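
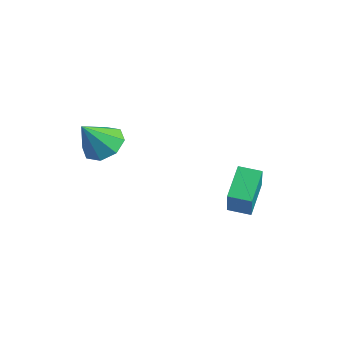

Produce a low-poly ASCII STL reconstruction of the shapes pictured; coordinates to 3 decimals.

solid 
facet normal -0.083 0.596 -0.799
outer loop
vertex -1.359 -2.06 0.088
vertex -2.077 -2.719 -0.329
vertex -2.118 -1.872 0.307
endloop
endfacet
facet normal 0.344 0.401 0.849
outer loop
vertex -1.359 -2.06 0.088
vertex -2.118 -1.872 0.307
vertex -1.923 -3.821 1.149
endloop
endfacet
facet normal -0.083 0.596 -0.799
outer loop
vertex -2.118 -1.872 0.307
vertex -2.077 -2.719 -0.329
vertex -2.852 -2.18 0.154
endloop
endfacet
facet normal -0.329 0.347 0.879
outer loop
vertex -2.118 -1.872 0.307
vertex -2.852 -2.18 0.154
vertex -1.923 -3.821 1.149
endloop
endfacet
facet normal -0.084 0.596 -0.799
outer loop
vertex -2.852 -2.18 0.154
vertex -2.077 -2.719 -0.329
vertex -3.133 -2.804 -0.282
endloop
endfacet
facet normal -0.787 -0.074 0.613
outer loop
vertex -2.852 -2.18 0.154
vertex -3.133 -2.804 -0.282
vertex -1.923 -3.821 1.149
endloop
endfacet
facet normal -0.084 0.596 -0.798
outer loop
vertex -3.133 -2.804 -0.282
vertex -2.077 -2.719 -0.329
vertex -2.795 -3.378 -0.746
endloop
endfacet
facet normal -0.761 -0.615 0.206
outer loop
vertex -3.133 -2.804 -0.282
vertex -2.795 -3.378 -0.746
vertex -1.923 -3.821 1.149
endloop
endfacet
facet normal -0.083 0.596 -0.799
outer loop
vertex -2.795 -3.378 -0.746
vertex -2.077 -2.719 -0.329
vertex -2.037 -3.566 -0.965
endloop
endfacet
facet normal -0.267 -0.958 -0.101
outer loop
vertex -2.795 -3.378 -0.746
vertex -2.037 -3.566 -0.965
vertex -1.923 -3.821 1.149
endloop
endfacet
facet normal -0.083 0.596 -0.799
outer loop
vertex -2.037 -3.566 -0.965
vertex -2.077 -2.719 -0.329
vertex -1.302 -3.258 -0.812
endloop
endfacet
facet normal 0.406 -0.904 -0.131
outer loop
vertex -2.037 -3.566 -0.965
vertex -1.302 -3.258 -0.812
vertex -1.923 -3.821 1.149
endloop
endfacet
facet normal -0.084 0.596 -0.799
outer loop
vertex -1.302 -3.258 -0.812
vertex -2.077 -2.719 -0.329
vertex -1.022 -2.634 -0.376
endloop
endfacet
facet normal 0.865 -0.483 0.135
outer loop
vertex -1.302 -3.258 -0.812
vertex -1.022 -2.634 -0.376
vertex -1.923 -3.821 1.149
endloop
endfacet
facet normal -0.084 0.596 -0.798
outer loop
vertex -1.022 -2.634 -0.376
vertex -2.077 -2.719 -0.329
vertex -1.359 -2.06 0.088
endloop
endfacet
facet normal 0.840 0.056 0.540
outer loop
vertex -1.022 -2.634 -0.376
vertex -1.359 -2.06 0.088
vertex -1.923 -3.821 1.149
endloop
endfacet
facet normal -0.548 0.618 0.564
outer loop
vertex 2.311 1.375 -0.591
vertex 3.022 2.146 -0.745
vertex 1.34 1.954 -2.167
endloop
endfacet
facet normal -0.670 -0.728 0.146
outer loop
vertex 2.298 0.874 -3.155
vertex 2.311 1.375 -0.591
vertex 1.34 1.954 -2.167
endloop
endfacet
facet normal -0.548 0.617 0.565
outer loop
vertex 1.34 1.954 -2.167
vertex 3.022 2.146 -0.745
vertex 2.05 2.726 -2.321
endloop
endfacet
facet normal -0.501 0.299 -0.812
outer loop
vertex 2.05 2.726 -2.321
vertex 2.298 0.874 -3.155
vertex 1.34 1.954 -2.167
endloop
endfacet
facet normal 0.500 -0.299 0.812
outer loop
vertex 2.311 1.375 -0.591
vertex 3.98 1.066 -1.733
vertex 3.022 2.146 -0.745
endloop
endfacet
facet normal -0.670 -0.728 0.146
outer loop
vertex 3.27 0.294 -1.579
vertex 2.311 1.375 -0.591
vertex 2.298 0.874 -3.155
endloop
endfacet
facet normal 0.501 -0.298 0.813
outer loop
vertex 3.27 0.294 -1.579
vertex 3.98 1.066 -1.733
vertex 2.311 1.375 -0.591
endloop
endfacet
facet normal 0.670 0.728 -0.146
outer loop
vertex 3.022 2.146 -0.745
vertex 3.98 1.066 -1.733
vertex 2.05 2.726 -2.321
endloop
endfacet
facet normal -0.500 0.299 -0.813
outer loop
vertex 3.009 1.645 -3.309
vertex 2.298 0.874 -3.155
vertex 2.05 2.726 -2.321
endloop
endfacet
facet normal 0.670 0.728 -0.146
outer loop
vertex 2.05 2.726 -2.321
vertex 3.98 1.066 -1.733
vertex 3.009 1.645 -3.309
endloop
endfacet
facet normal 0.547 -0.618 -0.565
outer loop
vertex 3.009 1.645 -3.309
vertex 3.27 0.294 -1.579
vertex 2.298 0.874 -3.155
endloop
endfacet
facet normal 0.548 -0.617 -0.565
outer loop
vertex 3.98 1.066 -1.733
vertex 3.27 0.294 -1.579
vertex 3.009 1.645 -3.309
endloop
endfacet

endsolid


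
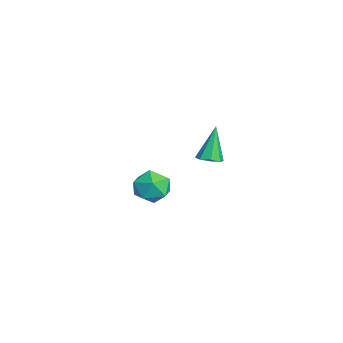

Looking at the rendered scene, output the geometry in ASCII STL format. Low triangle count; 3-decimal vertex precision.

solid 
facet normal 0.322 -0.199 -0.925
outer loop
vertex 2.518 -0.831 1.864
vertex 2.215 -0.452 1.677
vertex 2.703 -0.48 1.853
endloop
endfacet
facet normal 0.688 -0.343 0.640
outer loop
vertex 2.518 -0.831 1.864
vertex 2.703 -0.48 1.853
vertex 1.725 -0.148 3.083
endloop
endfacet
facet normal 0.322 -0.202 -0.925
outer loop
vertex 2.703 -0.48 1.853
vertex 2.215 -0.452 1.677
vertex 2.603 -0.112 1.738
endloop
endfacet
facet normal 0.773 0.371 0.515
outer loop
vertex 2.703 -0.48 1.853
vertex 2.603 -0.112 1.738
vertex 1.725 -0.148 3.083
endloop
endfacet
facet normal 0.321 -0.200 -0.926
outer loop
vertex 2.603 -0.112 1.738
vertex 2.215 -0.452 1.677
vertex 2.275 0.056 1.588
endloop
endfacet
facet normal 0.348 0.903 0.251
outer loop
vertex 2.603 -0.112 1.738
vertex 2.275 0.056 1.588
vertex 1.725 -0.148 3.083
endloop
endfacet
facet normal 0.323 -0.200 -0.925
outer loop
vertex 2.275 0.056 1.588
vertex 2.215 -0.452 1.677
vertex 1.912 -0.073 1.489
endloop
endfacet
facet normal -0.336 0.942 0.005
outer loop
vertex 2.275 0.056 1.588
vertex 1.912 -0.073 1.489
vertex 1.725 -0.148 3.083
endloop
endfacet
facet normal 0.322 -0.202 -0.925
outer loop
vertex 1.912 -0.073 1.489
vertex 2.215 -0.452 1.677
vertex 1.726 -0.425 1.501
endloop
endfacet
facet normal -0.882 0.463 -0.082
outer loop
vertex 1.912 -0.073 1.489
vertex 1.726 -0.425 1.501
vertex 1.725 -0.148 3.083
endloop
endfacet
facet normal 0.322 -0.198 -0.926
outer loop
vertex 1.726 -0.425 1.501
vertex 2.215 -0.452 1.677
vertex 1.827 -0.793 1.615
endloop
endfacet
facet normal -0.967 -0.252 0.043
outer loop
vertex 1.726 -0.425 1.501
vertex 1.827 -0.793 1.615
vertex 1.725 -0.148 3.083
endloop
endfacet
facet normal 0.324 -0.200 -0.925
outer loop
vertex 1.827 -0.793 1.615
vertex 2.215 -0.452 1.677
vertex 2.154 -0.961 1.766
endloop
endfacet
facet normal -0.543 -0.782 0.306
outer loop
vertex 1.827 -0.793 1.615
vertex 2.154 -0.961 1.766
vertex 1.725 -0.148 3.083
endloop
endfacet
facet normal 0.321 -0.200 -0.926
outer loop
vertex 2.154 -0.961 1.766
vertex 2.215 -0.452 1.677
vertex 2.518 -0.831 1.864
endloop
endfacet
facet normal 0.144 -0.820 0.553
outer loop
vertex 2.154 -0.961 1.766
vertex 2.518 -0.831 1.864
vertex 1.725 -0.148 3.083
endloop
endfacet
facet normal 0.256 0.298 0.920
outer loop
vertex -2.178 -1.373 -1.913
vertex -2.511 -2.109 -1.582
vertex -1.673 -2.08 -1.825
endloop
endfacet
facet normal 0.707 0.559 0.433
outer loop
vertex -2.178 -1.373 -1.913
vertex -1.673 -2.08 -1.825
vertex -1.618 -1.591 -2.546
endloop
endfacet
facet normal 0.329 0.944 -0.034
outer loop
vertex -2.178 -1.373 -1.913
vertex -1.618 -1.591 -2.546
vertex -2.422 -1.318 -2.749
endloop
endfacet
facet normal -0.356 0.920 0.164
outer loop
vertex -2.178 -1.373 -1.913
vertex -2.422 -1.318 -2.749
vertex -2.974 -1.638 -2.153
endloop
endfacet
facet normal -0.401 0.520 0.754
outer loop
vertex -2.178 -1.373 -1.913
vertex -2.974 -1.638 -2.153
vertex -2.511 -2.109 -1.582
endloop
endfacet
facet normal 0.997 0.008 0.081
outer loop
vertex -1.618 -1.591 -2.546
vertex -1.673 -2.08 -1.825
vertex -1.606 -2.462 -2.607
endloop
endfacet
facet normal 0.267 -0.415 0.870
outer loop
vertex -1.673 -2.08 -1.825
vertex -2.511 -2.109 -1.582
vertex -2.158 -2.782 -2.011
endloop
endfacet
facet normal -0.797 -0.053 0.602
outer loop
vertex -2.511 -2.109 -1.582
vertex -2.974 -1.638 -2.153
vertex -2.962 -2.509 -2.214
endloop
endfacet
facet normal -0.724 0.593 -0.352
outer loop
vertex -2.974 -1.638 -2.153
vertex -2.422 -1.318 -2.749
vertex -2.907 -2.02 -2.935
endloop
endfacet
facet normal 0.384 0.631 -0.674
outer loop
vertex -2.422 -1.318 -2.749
vertex -1.618 -1.591 -2.546
vertex -2.069 -1.991 -3.178
endloop
endfacet
facet normal 0.356 -0.920 -0.164
outer loop
vertex -2.402 -2.727 -2.847
vertex -1.606 -2.462 -2.607
vertex -2.158 -2.782 -2.011
endloop
endfacet
facet normal -0.329 -0.944 0.034
outer loop
vertex -2.402 -2.727 -2.847
vertex -2.158 -2.782 -2.011
vertex -2.962 -2.509 -2.214
endloop
endfacet
facet normal -0.707 -0.559 -0.433
outer loop
vertex -2.402 -2.727 -2.847
vertex -2.962 -2.509 -2.214
vertex -2.907 -2.02 -2.935
endloop
endfacet
facet normal -0.256 -0.298 -0.920
outer loop
vertex -2.402 -2.727 -2.847
vertex -2.907 -2.02 -2.935
vertex -2.069 -1.991 -3.178
endloop
endfacet
facet normal 0.401 -0.520 -0.754
outer loop
vertex -2.402 -2.727 -2.847
vertex -2.069 -1.991 -3.178
vertex -1.606 -2.462 -2.607
endloop
endfacet
facet normal 0.724 -0.593 0.352
outer loop
vertex -2.158 -2.782 -2.011
vertex -1.606 -2.462 -2.607
vertex -1.673 -2.08 -1.825
endloop
endfacet
facet normal -0.384 -0.631 0.674
outer loop
vertex -2.962 -2.509 -2.214
vertex -2.158 -2.782 -2.011
vertex -2.511 -2.109 -1.582
endloop
endfacet
facet normal -0.997 -0.008 -0.081
outer loop
vertex -2.907 -2.02 -2.935
vertex -2.962 -2.509 -2.214
vertex -2.974 -1.638 -2.153
endloop
endfacet
facet normal -0.267 0.415 -0.870
outer loop
vertex -2.069 -1.991 -3.178
vertex -2.907 -2.02 -2.935
vertex -2.422 -1.318 -2.749
endloop
endfacet
facet normal 0.797 0.053 -0.602
outer loop
vertex -1.606 -2.462 -2.607
vertex -2.069 -1.991 -3.178
vertex -1.618 -1.591 -2.546
endloop
endfacet

endsolid


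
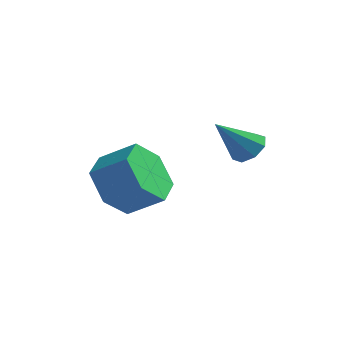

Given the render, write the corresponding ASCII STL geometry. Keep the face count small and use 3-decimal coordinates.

solid 
facet normal 0.470 0.508 -0.722
outer loop
vertex -0.605 3.804 3.79
vertex -0.966 3.601 3.412
vertex -0.95 4.054 3.741
endloop
endfacet
facet normal 0.174 0.415 0.893
outer loop
vertex -0.605 3.804 3.79
vertex -0.95 4.054 3.741
vertex -1.614 2.899 4.408
endloop
endfacet
facet normal 0.469 0.508 -0.722
outer loop
vertex -0.95 4.054 3.741
vertex -0.966 3.601 3.412
vertex -1.304 4.038 3.5
endloop
endfacet
facet normal -0.458 0.627 0.630
outer loop
vertex -0.95 4.054 3.741
vertex -1.304 4.038 3.5
vertex -1.614 2.899 4.408
endloop
endfacet
facet normal 0.470 0.509 -0.721
outer loop
vertex -1.304 4.038 3.5
vertex -0.966 3.601 3.412
vertex -1.46 3.767 3.207
endloop
endfacet
facet normal -0.918 0.368 0.148
outer loop
vertex -1.304 4.038 3.5
vertex -1.46 3.767 3.207
vertex -1.614 2.899 4.408
endloop
endfacet
facet normal 0.470 0.509 -0.721
outer loop
vertex -1.46 3.767 3.207
vertex -0.966 3.601 3.412
vertex -1.326 3.398 3.034
endloop
endfacet
facet normal -0.938 -0.212 -0.274
outer loop
vertex -1.46 3.767 3.207
vertex -1.326 3.398 3.034
vertex -1.614 2.899 4.408
endloop
endfacet
facet normal 0.471 0.508 -0.721
outer loop
vertex -1.326 3.398 3.034
vertex -0.966 3.601 3.412
vertex -0.981 3.148 3.083
endloop
endfacet
facet normal -0.505 -0.772 -0.386
outer loop
vertex -1.326 3.398 3.034
vertex -0.981 3.148 3.083
vertex -1.614 2.899 4.408
endloop
endfacet
facet normal 0.470 0.509 -0.722
outer loop
vertex -0.981 3.148 3.083
vertex -0.966 3.601 3.412
vertex -0.627 3.163 3.324
endloop
endfacet
facet normal 0.126 -0.984 -0.125
outer loop
vertex -0.981 3.148 3.083
vertex -0.627 3.163 3.324
vertex -1.614 2.899 4.408
endloop
endfacet
facet normal 0.470 0.509 -0.721
outer loop
vertex -0.627 3.163 3.324
vertex -0.966 3.601 3.412
vertex -0.472 3.435 3.617
endloop
endfacet
facet normal 0.589 -0.724 0.360
outer loop
vertex -0.627 3.163 3.324
vertex -0.472 3.435 3.617
vertex -1.614 2.899 4.408
endloop
endfacet
facet normal 0.470 0.508 -0.722
outer loop
vertex -0.472 3.435 3.617
vertex -0.966 3.601 3.412
vertex -0.605 3.804 3.79
endloop
endfacet
facet normal 0.609 -0.146 0.780
outer loop
vertex -0.472 3.435 3.617
vertex -0.605 3.804 3.79
vertex -1.614 2.899 4.408
endloop
endfacet
facet normal -0.842 -0.080 -0.534
outer loop
vertex -3.647 2.056 1.235
vertex -4.177 2.363 2.025
vertex -3.825 3.031 1.369
endloop
endfacet
facet normal 0.509 0.208 -0.835
outer loop
vertex -3.647 2.056 1.235
vertex -3.825 3.031 1.369
vertex -2.653 2.151 1.864
endloop
endfacet
facet normal 0.509 0.208 -0.835
outer loop
vertex -2.653 2.151 1.864
vertex -3.825 3.031 1.369
vertex -2.832 3.125 1.998
endloop
endfacet
facet normal 0.842 0.081 0.533
outer loop
vertex -2.653 2.151 1.864
vertex -2.832 3.125 1.998
vertex -3.183 2.457 2.655
endloop
endfacet
facet normal -0.842 -0.080 -0.533
outer loop
vertex -3.825 3.031 1.369
vertex -4.177 2.363 2.025
vertex -4.355 3.337 2.16
endloop
endfacet
facet normal 0.100 0.949 -0.300
outer loop
vertex -3.825 3.031 1.369
vertex -4.355 3.337 2.16
vertex -2.832 3.125 1.998
endloop
endfacet
facet normal 0.100 0.948 -0.301
outer loop
vertex -2.832 3.125 1.998
vertex -4.355 3.337 2.16
vertex -3.361 3.432 2.789
endloop
endfacet
facet normal 0.843 0.081 0.532
outer loop
vertex -2.832 3.125 1.998
vertex -3.361 3.432 2.789
vertex -3.183 2.457 2.655
endloop
endfacet
facet normal -0.842 -0.080 -0.533
outer loop
vertex -4.355 3.337 2.16
vertex -4.177 2.363 2.025
vertex -4.707 2.669 2.816
endloop
endfacet
facet normal -0.409 0.740 0.534
outer loop
vertex -4.355 3.337 2.16
vertex -4.707 2.669 2.816
vertex -3.361 3.432 2.789
endloop
endfacet
facet normal -0.409 0.740 0.534
outer loop
vertex -3.361 3.432 2.789
vertex -4.707 2.669 2.816
vertex -3.713 2.764 3.445
endloop
endfacet
facet normal 0.842 0.080 0.534
outer loop
vertex -3.361 3.432 2.789
vertex -3.713 2.764 3.445
vertex -3.183 2.457 2.655
endloop
endfacet
facet normal -0.842 -0.081 -0.533
outer loop
vertex -4.707 2.669 2.816
vertex -4.177 2.363 2.025
vertex -4.528 1.695 2.682
endloop
endfacet
facet normal -0.509 -0.208 0.835
outer loop
vertex -4.707 2.669 2.816
vertex -4.528 1.695 2.682
vertex -3.713 2.764 3.445
endloop
endfacet
facet normal -0.509 -0.208 0.835
outer loop
vertex -3.713 2.764 3.445
vertex -4.528 1.695 2.682
vertex -3.535 1.789 3.311
endloop
endfacet
facet normal 0.842 0.080 0.534
outer loop
vertex -3.713 2.764 3.445
vertex -3.535 1.789 3.311
vertex -3.183 2.457 2.655
endloop
endfacet
facet normal -0.843 -0.081 -0.532
outer loop
vertex -4.528 1.695 2.682
vertex -4.177 2.363 2.025
vertex -3.999 1.388 1.891
endloop
endfacet
facet normal -0.101 -0.948 0.301
outer loop
vertex -4.528 1.695 2.682
vertex -3.999 1.388 1.891
vertex -3.535 1.789 3.311
endloop
endfacet
facet normal -0.099 -0.949 0.300
outer loop
vertex -3.535 1.789 3.311
vertex -3.999 1.388 1.891
vertex -3.005 1.483 2.52
endloop
endfacet
facet normal 0.842 0.080 0.533
outer loop
vertex -3.535 1.789 3.311
vertex -3.005 1.483 2.52
vertex -3.183 2.457 2.655
endloop
endfacet
facet normal -0.842 -0.080 -0.534
outer loop
vertex -3.999 1.388 1.891
vertex -4.177 2.363 2.025
vertex -3.647 2.056 1.235
endloop
endfacet
facet normal 0.409 -0.740 -0.534
outer loop
vertex -3.999 1.388 1.891
vertex -3.647 2.056 1.235
vertex -3.005 1.483 2.52
endloop
endfacet
facet normal 0.409 -0.740 -0.534
outer loop
vertex -3.005 1.483 2.52
vertex -3.647 2.056 1.235
vertex -2.653 2.151 1.864
endloop
endfacet
facet normal 0.842 0.080 0.533
outer loop
vertex -3.005 1.483 2.52
vertex -2.653 2.151 1.864
vertex -3.183 2.457 2.655
endloop
endfacet

endsolid


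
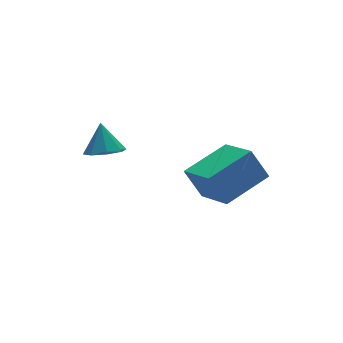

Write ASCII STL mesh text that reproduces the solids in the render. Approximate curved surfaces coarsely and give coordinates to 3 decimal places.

solid 
facet normal -0.313 0.405 0.859
outer loop
vertex 1.451 -2.863 -0.584
vertex 1.467 -1.142 -1.389
vertex -0.429 -3.111 -1.151
endloop
endfacet
facet normal -0.008 -0.906 0.424
outer loop
vertex -0.007 -3.658 -2.311
vertex 1.451 -2.863 -0.584
vertex -0.429 -3.111 -1.151
endloop
endfacet
facet normal -0.312 0.405 0.859
outer loop
vertex -0.429 -3.111 -1.151
vertex 1.467 -1.142 -1.389
vertex -0.414 -1.39 -1.956
endloop
endfacet
facet normal -0.950 -0.126 -0.286
outer loop
vertex -0.414 -1.39 -1.956
vertex -0.007 -3.658 -2.311
vertex -0.429 -3.111 -1.151
endloop
endfacet
facet normal 0.950 0.125 0.287
outer loop
vertex 1.451 -2.863 -0.584
vertex 1.889 -1.689 -2.549
vertex 1.467 -1.142 -1.389
endloop
endfacet
facet normal -0.008 -0.906 0.424
outer loop
vertex 1.874 -3.41 -1.744
vertex 1.451 -2.863 -0.584
vertex -0.007 -3.658 -2.311
endloop
endfacet
facet normal 0.950 0.126 0.287
outer loop
vertex 1.874 -3.41 -1.744
vertex 1.889 -1.689 -2.549
vertex 1.451 -2.863 -0.584
endloop
endfacet
facet normal 0.008 0.906 -0.424
outer loop
vertex 1.467 -1.142 -1.389
vertex 1.889 -1.689 -2.549
vertex -0.414 -1.39 -1.956
endloop
endfacet
facet normal -0.950 -0.125 -0.287
outer loop
vertex 0.009 -1.937 -3.116
vertex -0.007 -3.658 -2.311
vertex -0.414 -1.39 -1.956
endloop
endfacet
facet normal 0.008 0.906 -0.424
outer loop
vertex -0.414 -1.39 -1.956
vertex 1.889 -1.689 -2.549
vertex 0.009 -1.937 -3.116
endloop
endfacet
facet normal 0.312 -0.405 -0.859
outer loop
vertex 0.009 -1.937 -3.116
vertex 1.874 -3.41 -1.744
vertex -0.007 -3.658 -2.311
endloop
endfacet
facet normal 0.313 -0.405 -0.859
outer loop
vertex 1.889 -1.689 -2.549
vertex 1.874 -3.41 -1.744
vertex 0.009 -1.937 -3.116
endloop
endfacet
facet normal -0.133 -0.471 -0.872
outer loop
vertex -2.523 -1.046 -0.149
vertex -3.242 -0.802 -0.171
vertex -2.576 -0.533 -0.418
endloop
endfacet
facet normal 0.924 0.248 0.290
outer loop
vertex -2.523 -1.046 -0.149
vertex -2.576 -0.533 -0.418
vertex -3.078 -0.218 0.911
endloop
endfacet
facet normal -0.133 -0.471 -0.872
outer loop
vertex -2.576 -0.533 -0.418
vertex -3.242 -0.802 -0.171
vertex -3.02 -0.178 -0.542
endloop
endfacet
facet normal 0.616 0.786 0.046
outer loop
vertex -2.576 -0.533 -0.418
vertex -3.02 -0.178 -0.542
vertex -3.078 -0.218 0.911
endloop
endfacet
facet normal -0.132 -0.471 -0.872
outer loop
vertex -3.02 -0.178 -0.542
vertex -3.242 -0.802 -0.171
vertex -3.594 -0.189 -0.449
endloop
endfacet
facet normal -0.015 1.000 0.027
outer loop
vertex -3.02 -0.178 -0.542
vertex -3.594 -0.189 -0.449
vertex -3.078 -0.218 0.911
endloop
endfacet
facet normal -0.132 -0.471 -0.872
outer loop
vertex -3.594 -0.189 -0.449
vertex -3.242 -0.802 -0.171
vertex -3.962 -0.559 -0.193
endloop
endfacet
facet normal -0.598 0.763 0.243
outer loop
vertex -3.594 -0.189 -0.449
vertex -3.962 -0.559 -0.193
vertex -3.078 -0.218 0.911
endloop
endfacet
facet normal -0.133 -0.473 -0.871
outer loop
vertex -3.962 -0.559 -0.193
vertex -3.242 -0.802 -0.171
vertex -3.908 -1.072 0.077
endloop
endfacet
facet normal -0.794 0.216 0.569
outer loop
vertex -3.962 -0.559 -0.193
vertex -3.908 -1.072 0.077
vertex -3.078 -0.218 0.911
endloop
endfacet
facet normal -0.134 -0.471 -0.872
outer loop
vertex -3.908 -1.072 0.077
vertex -3.242 -0.802 -0.171
vertex -3.465 -1.427 0.201
endloop
endfacet
facet normal -0.485 -0.322 0.813
outer loop
vertex -3.908 -1.072 0.077
vertex -3.465 -1.427 0.201
vertex -3.078 -0.218 0.911
endloop
endfacet
facet normal -0.132 -0.472 -0.872
outer loop
vertex -3.465 -1.427 0.201
vertex -3.242 -0.802 -0.171
vertex -2.891 -1.416 0.108
endloop
endfacet
facet normal 0.145 -0.535 0.832
outer loop
vertex -3.465 -1.427 0.201
vertex -2.891 -1.416 0.108
vertex -3.078 -0.218 0.911
endloop
endfacet
facet normal -0.134 -0.472 -0.871
outer loop
vertex -2.891 -1.416 0.108
vertex -3.242 -0.802 -0.171
vertex -2.523 -1.046 -0.149
endloop
endfacet
facet normal 0.730 -0.298 0.615
outer loop
vertex -2.891 -1.416 0.108
vertex -2.523 -1.046 -0.149
vertex -3.078 -0.218 0.911
endloop
endfacet

endsolid


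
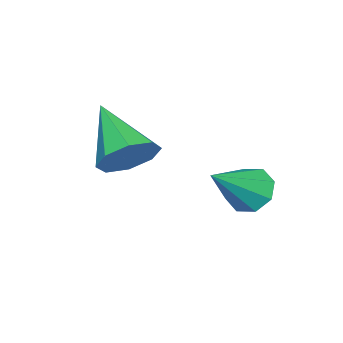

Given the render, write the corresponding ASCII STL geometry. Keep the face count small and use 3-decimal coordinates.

solid 
facet normal 0.457 0.700 -0.549
outer loop
vertex 3.294 -1.152 3.228
vertex 2.848 -1.426 2.508
vertex 2.701 -0.827 3.149
endloop
endfacet
facet normal -0.005 0.227 0.974
outer loop
vertex 3.294 -1.152 3.228
vertex 2.701 -0.827 3.149
vertex 1.932 -2.834 3.612
endloop
endfacet
facet normal 0.456 0.700 -0.550
outer loop
vertex 2.701 -0.827 3.149
vertex 2.848 -1.426 2.508
vertex 2.194 -0.853 2.695
endloop
endfacet
facet normal -0.624 0.395 0.674
outer loop
vertex 2.701 -0.827 3.149
vertex 2.194 -0.853 2.695
vertex 1.932 -2.834 3.612
endloop
endfacet
facet normal 0.456 0.700 -0.550
outer loop
vertex 2.194 -0.853 2.695
vertex 2.848 -1.426 2.508
vertex 2.07 -1.215 2.132
endloop
endfacet
facet normal -0.979 0.177 0.102
outer loop
vertex 2.194 -0.853 2.695
vertex 2.07 -1.215 2.132
vertex 1.932 -2.834 3.612
endloop
endfacet
facet normal 0.455 0.701 -0.549
outer loop
vertex 2.07 -1.215 2.132
vertex 2.848 -1.426 2.508
vertex 2.402 -1.7 1.788
endloop
endfacet
facet normal -0.862 -0.300 -0.409
outer loop
vertex 2.07 -1.215 2.132
vertex 2.402 -1.7 1.788
vertex 1.932 -2.834 3.612
endloop
endfacet
facet normal 0.456 0.700 -0.549
outer loop
vertex 2.402 -1.7 1.788
vertex 2.848 -1.426 2.508
vertex 2.996 -2.025 1.867
endloop
endfacet
facet normal -0.340 -0.757 -0.558
outer loop
vertex 2.402 -1.7 1.788
vertex 2.996 -2.025 1.867
vertex 1.932 -2.834 3.612
endloop
endfacet
facet normal 0.456 0.700 -0.549
outer loop
vertex 2.996 -2.025 1.867
vertex 2.848 -1.426 2.508
vertex 3.503 -1.999 2.321
endloop
endfacet
facet normal 0.279 -0.925 -0.259
outer loop
vertex 2.996 -2.025 1.867
vertex 3.503 -1.999 2.321
vertex 1.932 -2.834 3.612
endloop
endfacet
facet normal 0.456 0.701 -0.549
outer loop
vertex 3.503 -1.999 2.321
vertex 2.848 -1.426 2.508
vertex 3.627 -1.638 2.885
endloop
endfacet
facet normal 0.634 -0.707 0.313
outer loop
vertex 3.503 -1.999 2.321
vertex 3.627 -1.638 2.885
vertex 1.932 -2.834 3.612
endloop
endfacet
facet normal 0.456 0.700 -0.549
outer loop
vertex 3.627 -1.638 2.885
vertex 2.848 -1.426 2.508
vertex 3.294 -1.152 3.228
endloop
endfacet
facet normal 0.516 -0.229 0.825
outer loop
vertex 3.627 -1.638 2.885
vertex 3.294 -1.152 3.228
vertex 1.932 -2.834 3.612
endloop
endfacet
facet normal -0.762 0.201 -0.615
outer loop
vertex 0.791 0.556 0.062
vertex 0.339 0.7 0.669
vertex 0.808 1.122 0.226
endloop
endfacet
facet normal 0.873 0.111 -0.474
outer loop
vertex 0.791 0.556 0.062
vertex 0.808 1.122 0.226
vertex 1.781 0.32 1.831
endloop
endfacet
facet normal -0.762 0.201 -0.615
outer loop
vertex 0.808 1.122 0.226
vertex 0.339 0.7 0.669
vertex 0.55 1.441 0.65
endloop
endfacet
facet normal 0.715 0.694 -0.087
outer loop
vertex 0.808 1.122 0.226
vertex 0.55 1.441 0.65
vertex 1.781 0.32 1.831
endloop
endfacet
facet normal -0.763 0.201 -0.615
outer loop
vertex 0.55 1.441 0.65
vertex 0.339 0.7 0.669
vertex 0.169 1.326 1.085
endloop
endfacet
facet normal 0.295 0.827 0.478
outer loop
vertex 0.55 1.441 0.65
vertex 0.169 1.326 1.085
vertex 1.781 0.32 1.831
endloop
endfacet
facet normal -0.763 0.201 -0.615
outer loop
vertex 0.169 1.326 1.085
vertex 0.339 0.7 0.669
vertex -0.112 0.844 1.276
endloop
endfacet
facet normal -0.141 0.434 0.890
outer loop
vertex 0.169 1.326 1.085
vertex -0.112 0.844 1.276
vertex 1.781 0.32 1.831
endloop
endfacet
facet normal -0.763 0.201 -0.615
outer loop
vertex -0.112 0.844 1.276
vertex 0.339 0.7 0.669
vertex -0.129 0.279 1.112
endloop
endfacet
facet normal -0.336 -0.253 0.907
outer loop
vertex -0.112 0.844 1.276
vertex -0.129 0.279 1.112
vertex 1.781 0.32 1.831
endloop
endfacet
facet normal -0.763 0.201 -0.615
outer loop
vertex -0.129 0.279 1.112
vertex 0.339 0.7 0.669
vertex 0.129 -0.04 0.688
endloop
endfacet
facet normal -0.178 -0.835 0.520
outer loop
vertex -0.129 0.279 1.112
vertex 0.129 -0.04 0.688
vertex 1.781 0.32 1.831
endloop
endfacet
facet normal -0.763 0.201 -0.615
outer loop
vertex 0.129 -0.04 0.688
vertex 0.339 0.7 0.669
vertex 0.51 0.075 0.253
endloop
endfacet
facet normal 0.242 -0.969 -0.044
outer loop
vertex 0.129 -0.04 0.688
vertex 0.51 0.075 0.253
vertex 1.781 0.32 1.831
endloop
endfacet
facet normal -0.762 0.201 -0.615
outer loop
vertex 0.51 0.075 0.253
vertex 0.339 0.7 0.669
vertex 0.791 0.556 0.062
endloop
endfacet
facet normal 0.678 -0.577 -0.456
outer loop
vertex 0.51 0.075 0.253
vertex 0.791 0.556 0.062
vertex 1.781 0.32 1.831
endloop
endfacet

endsolid


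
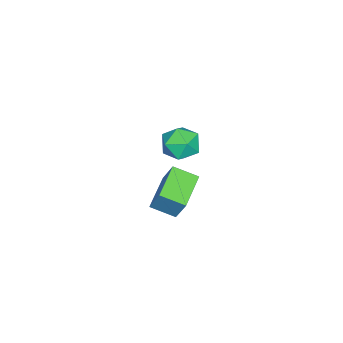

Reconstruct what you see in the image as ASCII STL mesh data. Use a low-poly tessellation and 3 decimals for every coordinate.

solid 
facet normal -0.961 -0.048 0.274
outer loop
vertex 2.598 1.403 0.393
vertex 2.42 2.45 -0.047
vertex 2.286 0.85 -0.798
endloop
endfacet
facet normal 0.155 -0.911 0.382
outer loop
vertex 3.88 0.93 -1.253
vertex 2.598 1.403 0.393
vertex 2.286 0.85 -0.798
endloop
endfacet
facet normal -0.960 -0.049 0.275
outer loop
vertex 2.286 0.85 -0.798
vertex 2.42 2.45 -0.047
vertex 2.107 1.897 -1.238
endloop
endfacet
facet normal -0.231 -0.410 -0.882
outer loop
vertex 2.107 1.897 -1.238
vertex 3.88 0.93 -1.253
vertex 2.286 0.85 -0.798
endloop
endfacet
facet normal 0.231 0.410 0.882
outer loop
vertex 2.598 1.403 0.393
vertex 4.014 2.53 -0.502
vertex 2.42 2.45 -0.047
endloop
endfacet
facet normal 0.155 -0.911 0.382
outer loop
vertex 4.193 1.483 -0.062
vertex 2.598 1.403 0.393
vertex 3.88 0.93 -1.253
endloop
endfacet
facet normal 0.231 0.410 0.882
outer loop
vertex 4.193 1.483 -0.062
vertex 4.014 2.53 -0.502
vertex 2.598 1.403 0.393
endloop
endfacet
facet normal -0.155 0.911 -0.382
outer loop
vertex 2.42 2.45 -0.047
vertex 4.014 2.53 -0.502
vertex 2.107 1.897 -1.238
endloop
endfacet
facet normal -0.231 -0.410 -0.882
outer loop
vertex 3.702 1.977 -1.693
vertex 3.88 0.93 -1.253
vertex 2.107 1.897 -1.238
endloop
endfacet
facet normal -0.155 0.911 -0.382
outer loop
vertex 2.107 1.897 -1.238
vertex 4.014 2.53 -0.502
vertex 3.702 1.977 -1.693
endloop
endfacet
facet normal 0.960 0.048 -0.275
outer loop
vertex 3.702 1.977 -1.693
vertex 4.193 1.483 -0.062
vertex 3.88 0.93 -1.253
endloop
endfacet
facet normal 0.960 0.049 -0.274
outer loop
vertex 4.014 2.53 -0.502
vertex 4.193 1.483 -0.062
vertex 3.702 1.977 -1.693
endloop
endfacet
facet normal -0.902 0.372 0.220
outer loop
vertex -2.548 0.38 -2.583
vertex -2.645 -0.272 -1.876
vertex -2.244 0.589 -1.689
endloop
endfacet
facet normal -0.474 0.879 -0.044
outer loop
vertex -2.548 0.38 -2.583
vertex -2.244 0.589 -1.689
vertex -1.707 0.84 -2.453
endloop
endfacet
facet normal -0.261 0.673 -0.692
outer loop
vertex -2.548 0.38 -2.583
vertex -1.707 0.84 -2.453
vertex -1.776 0.135 -3.112
endloop
endfacet
facet normal -0.556 0.039 -0.830
outer loop
vertex -2.548 0.38 -2.583
vertex -1.776 0.135 -3.112
vertex -2.356 -0.552 -2.755
endloop
endfacet
facet normal -0.953 -0.147 -0.266
outer loop
vertex -2.548 0.38 -2.583
vertex -2.356 -0.552 -2.755
vertex -2.645 -0.272 -1.876
endloop
endfacet
facet normal 0.103 0.921 0.375
outer loop
vertex -1.707 0.84 -2.453
vertex -2.244 0.589 -1.689
vertex -1.284 0.472 -1.665
endloop
endfacet
facet normal -0.590 0.101 0.801
outer loop
vertex -2.244 0.589 -1.689
vertex -2.645 -0.272 -1.876
vertex -1.864 -0.215 -1.308
endloop
endfacet
facet normal -0.672 -0.740 0.015
outer loop
vertex -2.645 -0.272 -1.876
vertex -2.356 -0.552 -2.755
vertex -1.933 -0.92 -1.967
endloop
endfacet
facet normal -0.031 -0.440 -0.897
outer loop
vertex -2.356 -0.552 -2.755
vertex -1.776 0.135 -3.112
vertex -1.396 -0.669 -2.731
endloop
endfacet
facet normal 0.448 0.587 -0.675
outer loop
vertex -1.776 0.135 -3.112
vertex -1.707 0.84 -2.453
vertex -0.995 0.192 -2.544
endloop
endfacet
facet normal 0.556 -0.039 0.830
outer loop
vertex -1.092 -0.46 -1.837
vertex -1.284 0.472 -1.665
vertex -1.864 -0.215 -1.308
endloop
endfacet
facet normal 0.261 -0.673 0.692
outer loop
vertex -1.092 -0.46 -1.837
vertex -1.864 -0.215 -1.308
vertex -1.933 -0.92 -1.967
endloop
endfacet
facet normal 0.474 -0.879 0.044
outer loop
vertex -1.092 -0.46 -1.837
vertex -1.933 -0.92 -1.967
vertex -1.396 -0.669 -2.731
endloop
endfacet
facet normal 0.902 -0.372 -0.220
outer loop
vertex -1.092 -0.46 -1.837
vertex -1.396 -0.669 -2.731
vertex -0.995 0.192 -2.544
endloop
endfacet
facet normal 0.953 0.147 0.266
outer loop
vertex -1.092 -0.46 -1.837
vertex -0.995 0.192 -2.544
vertex -1.284 0.472 -1.665
endloop
endfacet
facet normal 0.031 0.440 0.897
outer loop
vertex -1.864 -0.215 -1.308
vertex -1.284 0.472 -1.665
vertex -2.244 0.589 -1.689
endloop
endfacet
facet normal -0.448 -0.587 0.675
outer loop
vertex -1.933 -0.92 -1.967
vertex -1.864 -0.215 -1.308
vertex -2.645 -0.272 -1.876
endloop
endfacet
facet normal -0.103 -0.921 -0.375
outer loop
vertex -1.396 -0.669 -2.731
vertex -1.933 -0.92 -1.967
vertex -2.356 -0.552 -2.755
endloop
endfacet
facet normal 0.590 -0.101 -0.801
outer loop
vertex -0.995 0.192 -2.544
vertex -1.396 -0.669 -2.731
vertex -1.776 0.135 -3.112
endloop
endfacet
facet normal 0.672 0.740 -0.015
outer loop
vertex -1.284 0.472 -1.665
vertex -0.995 0.192 -2.544
vertex -1.707 0.84 -2.453
endloop
endfacet

endsolid


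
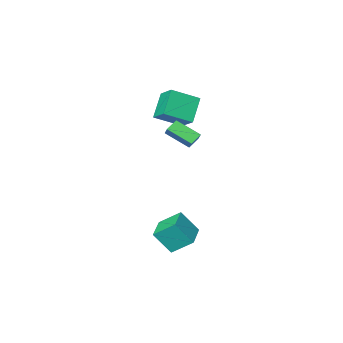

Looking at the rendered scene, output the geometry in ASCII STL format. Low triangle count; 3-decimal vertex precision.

solid 
facet normal -0.862 0.268 -0.429
outer loop
vertex -4.706 -2.712 3.958
vertex -3.755 -1.923 2.541
vertex -4.737 -3.935 3.256
endloop
endfacet
facet normal -0.506 -0.420 0.754
outer loop
vertex -3.125 -4.437 4.059
vertex -4.706 -2.712 3.958
vertex -4.737 -3.935 3.256
endloop
endfacet
facet normal -0.862 0.268 -0.429
outer loop
vertex -4.737 -3.935 3.256
vertex -3.755 -1.923 2.541
vertex -3.786 -3.146 1.839
endloop
endfacet
facet normal -0.022 -0.867 -0.498
outer loop
vertex -3.786 -3.146 1.839
vertex -3.125 -4.437 4.059
vertex -4.737 -3.935 3.256
endloop
endfacet
facet normal 0.022 0.867 0.498
outer loop
vertex -4.706 -2.712 3.958
vertex -2.143 -2.425 3.344
vertex -3.755 -1.923 2.541
endloop
endfacet
facet normal -0.506 -0.420 0.754
outer loop
vertex -3.094 -3.214 4.761
vertex -4.706 -2.712 3.958
vertex -3.125 -4.437 4.059
endloop
endfacet
facet normal 0.022 0.867 0.498
outer loop
vertex -3.094 -3.214 4.761
vertex -2.143 -2.425 3.344
vertex -4.706 -2.712 3.958
endloop
endfacet
facet normal 0.506 0.420 -0.754
outer loop
vertex -3.755 -1.923 2.541
vertex -2.143 -2.425 3.344
vertex -3.786 -3.146 1.839
endloop
endfacet
facet normal -0.022 -0.867 -0.498
outer loop
vertex -2.174 -3.648 2.642
vertex -3.125 -4.437 4.059
vertex -3.786 -3.146 1.839
endloop
endfacet
facet normal 0.506 0.420 -0.754
outer loop
vertex -3.786 -3.146 1.839
vertex -2.143 -2.425 3.344
vertex -2.174 -3.648 2.642
endloop
endfacet
facet normal 0.862 -0.268 0.429
outer loop
vertex -2.174 -3.648 2.642
vertex -3.094 -3.214 4.761
vertex -3.125 -4.437 4.059
endloop
endfacet
facet normal 0.862 -0.268 0.429
outer loop
vertex -2.143 -2.425 3.344
vertex -3.094 -3.214 4.761
vertex -2.174 -3.648 2.642
endloop
endfacet
facet normal -0.806 -0.213 0.552
outer loop
vertex -2.233 -1.393 2.862
vertex -2.014 -0.765 3.424
vertex -3.139 -0.278 1.971
endloop
endfacet
facet normal -0.252 -0.721 -0.646
outer loop
vertex -2.446 -0.095 1.496
vertex -2.233 -1.393 2.862
vertex -3.139 -0.278 1.971
endloop
endfacet
facet normal -0.806 -0.214 0.552
outer loop
vertex -3.139 -0.278 1.971
vertex -2.014 -0.765 3.424
vertex -2.92 0.349 2.533
endloop
endfacet
facet normal -0.536 0.660 -0.527
outer loop
vertex -2.92 0.349 2.533
vertex -2.446 -0.095 1.496
vertex -3.139 -0.278 1.971
endloop
endfacet
facet normal 0.536 -0.659 0.528
outer loop
vertex -2.233 -1.393 2.862
vertex -1.321 -0.582 2.949
vertex -2.014 -0.765 3.424
endloop
endfacet
facet normal -0.251 -0.721 -0.646
outer loop
vertex -1.54 -1.209 2.387
vertex -2.233 -1.393 2.862
vertex -2.446 -0.095 1.496
endloop
endfacet
facet normal 0.536 -0.659 0.527
outer loop
vertex -1.54 -1.209 2.387
vertex -1.321 -0.582 2.949
vertex -2.233 -1.393 2.862
endloop
endfacet
facet normal 0.252 0.721 0.645
outer loop
vertex -2.014 -0.765 3.424
vertex -1.321 -0.582 2.949
vertex -2.92 0.349 2.533
endloop
endfacet
facet normal -0.536 0.659 -0.527
outer loop
vertex -2.227 0.533 2.058
vertex -2.446 -0.095 1.496
vertex -2.92 0.349 2.533
endloop
endfacet
facet normal 0.252 0.721 0.646
outer loop
vertex -2.92 0.349 2.533
vertex -1.321 -0.582 2.949
vertex -2.227 0.533 2.058
endloop
endfacet
facet normal 0.806 0.213 -0.552
outer loop
vertex -2.227 0.533 2.058
vertex -1.54 -1.209 2.387
vertex -2.446 -0.095 1.496
endloop
endfacet
facet normal 0.806 0.214 -0.552
outer loop
vertex -1.321 -0.582 2.949
vertex -1.54 -1.209 2.387
vertex -2.227 0.533 2.058
endloop
endfacet
facet normal -0.644 -0.761 0.078
outer loop
vertex 0.346 1.443 -3.033
vertex -0.54 2.286 -2.129
vertex -0.462 1.994 -4.337
endloop
endfacet
facet normal 0.582 -0.555 -0.595
outer loop
vertex 0.64 3.294 -4.471
vertex 0.346 1.443 -3.033
vertex -0.462 1.994 -4.337
endloop
endfacet
facet normal -0.644 -0.761 0.078
outer loop
vertex -0.462 1.994 -4.337
vertex -0.54 2.286 -2.129
vertex -1.347 2.836 -3.434
endloop
endfacet
facet normal -0.495 0.338 -0.800
outer loop
vertex -1.347 2.836 -3.434
vertex 0.64 3.294 -4.471
vertex -0.462 1.994 -4.337
endloop
endfacet
facet normal 0.495 -0.338 0.800
outer loop
vertex 0.346 1.443 -3.033
vertex 0.562 3.586 -2.263
vertex -0.54 2.286 -2.129
endloop
endfacet
facet normal 0.583 -0.554 -0.594
outer loop
vertex 1.447 2.744 -3.166
vertex 0.346 1.443 -3.033
vertex 0.64 3.294 -4.471
endloop
endfacet
facet normal 0.496 -0.338 0.800
outer loop
vertex 1.447 2.744 -3.166
vertex 0.562 3.586 -2.263
vertex 0.346 1.443 -3.033
endloop
endfacet
facet normal -0.582 0.555 0.594
outer loop
vertex -0.54 2.286 -2.129
vertex 0.562 3.586 -2.263
vertex -1.347 2.836 -3.434
endloop
endfacet
facet normal -0.495 0.338 -0.800
outer loop
vertex -0.246 4.137 -3.567
vertex 0.64 3.294 -4.471
vertex -1.347 2.836 -3.434
endloop
endfacet
facet normal -0.583 0.554 0.595
outer loop
vertex -1.347 2.836 -3.434
vertex 0.562 3.586 -2.263
vertex -0.246 4.137 -3.567
endloop
endfacet
facet normal 0.644 0.761 -0.078
outer loop
vertex -0.246 4.137 -3.567
vertex 1.447 2.744 -3.166
vertex 0.64 3.294 -4.471
endloop
endfacet
facet normal 0.644 0.761 -0.078
outer loop
vertex 0.562 3.586 -2.263
vertex 1.447 2.744 -3.166
vertex -0.246 4.137 -3.567
endloop
endfacet

endsolid


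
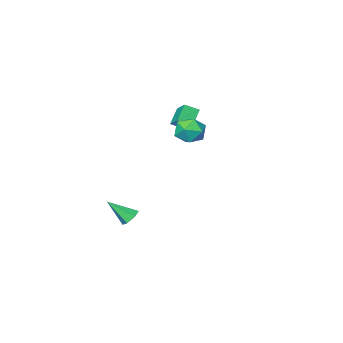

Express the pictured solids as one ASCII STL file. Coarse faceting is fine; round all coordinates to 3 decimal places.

solid 
facet normal -0.552 0.501 -0.667
outer loop
vertex 0.85 -2.182 -4.158
vertex 0.41 -2.549 -4.07
vertex 0.456 -2.069 -3.747
endloop
endfacet
facet normal 0.631 0.649 0.426
outer loop
vertex 0.85 -2.182 -4.158
vertex 0.456 -2.069 -3.747
vertex 1.27 -3.331 -3.03
endloop
endfacet
facet normal -0.552 0.501 -0.667
outer loop
vertex 0.456 -2.069 -3.747
vertex 0.41 -2.549 -4.07
vertex 0.016 -2.436 -3.659
endloop
endfacet
facet normal -0.160 0.408 0.899
outer loop
vertex 0.456 -2.069 -3.747
vertex 0.016 -2.436 -3.659
vertex 1.27 -3.331 -3.03
endloop
endfacet
facet normal -0.552 0.501 -0.667
outer loop
vertex 0.016 -2.436 -3.659
vertex 0.41 -2.549 -4.07
vertex -0.031 -2.916 -3.981
endloop
endfacet
facet normal -0.621 -0.394 0.678
outer loop
vertex 0.016 -2.436 -3.659
vertex -0.031 -2.916 -3.981
vertex 1.27 -3.331 -3.03
endloop
endfacet
facet normal -0.552 0.501 -0.667
outer loop
vertex -0.031 -2.916 -3.981
vertex 0.41 -2.549 -4.07
vertex 0.363 -3.029 -4.392
endloop
endfacet
facet normal -0.292 -0.956 -0.017
outer loop
vertex -0.031 -2.916 -3.981
vertex 0.363 -3.029 -4.392
vertex 1.27 -3.331 -3.03
endloop
endfacet
facet normal -0.553 0.501 -0.666
outer loop
vertex 0.363 -3.029 -4.392
vertex 0.41 -2.549 -4.07
vertex 0.803 -2.662 -4.481
endloop
endfacet
facet normal 0.498 -0.716 -0.490
outer loop
vertex 0.363 -3.029 -4.392
vertex 0.803 -2.662 -4.481
vertex 1.27 -3.331 -3.03
endloop
endfacet
facet normal -0.552 0.502 -0.666
outer loop
vertex 0.803 -2.662 -4.481
vertex 0.41 -2.549 -4.07
vertex 0.85 -2.182 -4.158
endloop
endfacet
facet normal 0.959 0.087 -0.269
outer loop
vertex 0.803 -2.662 -4.481
vertex 0.85 -2.182 -4.158
vertex 1.27 -3.331 -3.03
endloop
endfacet
facet normal -0.524 0.597 0.607
outer loop
vertex -0.924 1.648 3.015
vertex -1.535 1.044 3.082
vertex -0.876 1.056 3.639
endloop
endfacet
facet normal 0.176 0.721 0.670
outer loop
vertex -0.924 1.648 3.015
vertex -0.876 1.056 3.639
vertex -0.166 1.284 3.207
endloop
endfacet
facet normal 0.427 0.904 0.029
outer loop
vertex -0.924 1.648 3.015
vertex -0.166 1.284 3.207
vertex -0.385 1.414 2.383
endloop
endfacet
facet normal -0.118 0.894 -0.432
outer loop
vertex -0.924 1.648 3.015
vertex -0.385 1.414 2.383
vertex -1.231 1.265 2.306
endloop
endfacet
facet normal -0.705 0.705 -0.075
outer loop
vertex -0.924 1.648 3.015
vertex -1.231 1.265 2.306
vertex -1.535 1.044 3.082
endloop
endfacet
facet normal 0.491 0.110 0.864
outer loop
vertex -0.166 1.284 3.207
vertex -0.876 1.056 3.639
vertex -0.309 0.455 3.394
endloop
endfacet
facet normal -0.642 -0.088 0.762
outer loop
vertex -0.876 1.056 3.639
vertex -1.535 1.044 3.082
vertex -1.155 0.306 3.317
endloop
endfacet
facet normal -0.936 0.084 -0.343
outer loop
vertex -1.535 1.044 3.082
vertex -1.231 1.265 2.306
vertex -1.374 0.436 2.493
endloop
endfacet
facet normal 0.015 0.390 -0.921
outer loop
vertex -1.231 1.265 2.306
vertex -0.385 1.414 2.383
vertex -0.664 0.664 2.061
endloop
endfacet
facet normal 0.897 0.406 -0.174
outer loop
vertex -0.385 1.414 2.383
vertex -0.166 1.284 3.207
vertex -0.005 0.676 2.618
endloop
endfacet
facet normal 0.118 -0.894 0.432
outer loop
vertex -0.616 0.072 2.685
vertex -0.309 0.455 3.394
vertex -1.155 0.306 3.317
endloop
endfacet
facet normal -0.427 -0.904 -0.029
outer loop
vertex -0.616 0.072 2.685
vertex -1.155 0.306 3.317
vertex -1.374 0.436 2.493
endloop
endfacet
facet normal -0.176 -0.721 -0.670
outer loop
vertex -0.616 0.072 2.685
vertex -1.374 0.436 2.493
vertex -0.664 0.664 2.061
endloop
endfacet
facet normal 0.524 -0.597 -0.607
outer loop
vertex -0.616 0.072 2.685
vertex -0.664 0.664 2.061
vertex -0.005 0.676 2.618
endloop
endfacet
facet normal 0.705 -0.705 0.075
outer loop
vertex -0.616 0.072 2.685
vertex -0.005 0.676 2.618
vertex -0.309 0.455 3.394
endloop
endfacet
facet normal -0.015 -0.390 0.921
outer loop
vertex -1.155 0.306 3.317
vertex -0.309 0.455 3.394
vertex -0.876 1.056 3.639
endloop
endfacet
facet normal -0.897 -0.406 0.174
outer loop
vertex -1.374 0.436 2.493
vertex -1.155 0.306 3.317
vertex -1.535 1.044 3.082
endloop
endfacet
facet normal -0.491 -0.110 -0.864
outer loop
vertex -0.664 0.664 2.061
vertex -1.374 0.436 2.493
vertex -1.231 1.265 2.306
endloop
endfacet
facet normal 0.642 0.088 -0.762
outer loop
vertex -0.005 0.676 2.618
vertex -0.664 0.664 2.061
vertex -0.385 1.414 2.383
endloop
endfacet
facet normal 0.936 -0.084 0.343
outer loop
vertex -0.309 0.455 3.394
vertex -0.005 0.676 2.618
vertex -0.166 1.284 3.207
endloop
endfacet
facet normal -0.609 -0.340 0.716
outer loop
vertex -3.198 -3.809 2.154
vertex -2.991 -2.866 2.778
vertex -3.839 -3.428 1.79
endloop
endfacet
facet normal -0.180 -0.821 -0.542
outer loop
vertex -3.169 -3.054 1.002
vertex -3.198 -3.809 2.154
vertex -3.839 -3.428 1.79
endloop
endfacet
facet normal -0.609 -0.340 0.716
outer loop
vertex -3.839 -3.428 1.79
vertex -2.991 -2.866 2.778
vertex -3.632 -2.484 2.414
endloop
endfacet
facet normal -0.772 0.459 -0.439
outer loop
vertex -3.632 -2.484 2.414
vertex -3.169 -3.054 1.002
vertex -3.839 -3.428 1.79
endloop
endfacet
facet normal 0.772 -0.460 0.438
outer loop
vertex -3.198 -3.809 2.154
vertex -2.321 -2.492 1.99
vertex -2.991 -2.866 2.778
endloop
endfacet
facet normal -0.181 -0.820 -0.542
outer loop
vertex -2.528 -3.436 1.366
vertex -3.198 -3.809 2.154
vertex -3.169 -3.054 1.002
endloop
endfacet
facet normal 0.772 -0.459 0.439
outer loop
vertex -2.528 -3.436 1.366
vertex -2.321 -2.492 1.99
vertex -3.198 -3.809 2.154
endloop
endfacet
facet normal 0.181 0.820 0.543
outer loop
vertex -2.991 -2.866 2.778
vertex -2.321 -2.492 1.99
vertex -3.632 -2.484 2.414
endloop
endfacet
facet normal -0.772 0.460 -0.439
outer loop
vertex -2.962 -2.111 1.626
vertex -3.169 -3.054 1.002
vertex -3.632 -2.484 2.414
endloop
endfacet
facet normal 0.180 0.821 0.542
outer loop
vertex -3.632 -2.484 2.414
vertex -2.321 -2.492 1.99
vertex -2.962 -2.111 1.626
endloop
endfacet
facet normal 0.609 0.340 -0.716
outer loop
vertex -2.962 -2.111 1.626
vertex -2.528 -3.436 1.366
vertex -3.169 -3.054 1.002
endloop
endfacet
facet normal 0.609 0.340 -0.717
outer loop
vertex -2.321 -2.492 1.99
vertex -2.528 -3.436 1.366
vertex -2.962 -2.111 1.626
endloop
endfacet

endsolid


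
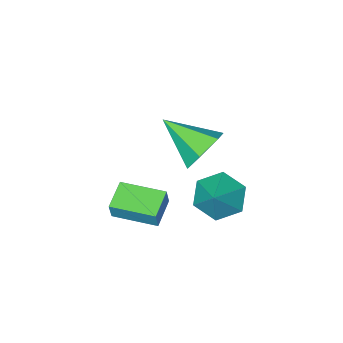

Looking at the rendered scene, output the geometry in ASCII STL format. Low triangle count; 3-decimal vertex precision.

solid 
facet normal -0.784 -0.550 0.289
outer loop
vertex 2.69 -3.208 -0.995
vertex 1.606 -1.66 -0.988
vertex 2.475 -3.355 -1.857
endloop
endfacet
facet normal 0.574 -0.819 -0.003
outer loop
vertex 3.494 -2.64 -2.232
vertex 2.69 -3.208 -0.995
vertex 2.475 -3.355 -1.857
endloop
endfacet
facet normal -0.783 -0.550 0.290
outer loop
vertex 2.475 -3.355 -1.857
vertex 1.606 -1.66 -0.988
vertex 1.391 -1.807 -1.849
endloop
endfacet
facet normal -0.239 -0.162 -0.957
outer loop
vertex 1.391 -1.807 -1.849
vertex 3.494 -2.64 -2.232
vertex 2.475 -3.355 -1.857
endloop
endfacet
facet normal 0.238 0.163 0.957
outer loop
vertex 2.69 -3.208 -0.995
vertex 2.625 -0.945 -1.363
vertex 1.606 -1.66 -0.988
endloop
endfacet
facet normal 0.574 -0.819 -0.003
outer loop
vertex 3.709 -2.493 -1.371
vertex 2.69 -3.208 -0.995
vertex 3.494 -2.64 -2.232
endloop
endfacet
facet normal 0.239 0.163 0.957
outer loop
vertex 3.709 -2.493 -1.371
vertex 2.625 -0.945 -1.363
vertex 2.69 -3.208 -0.995
endloop
endfacet
facet normal -0.574 0.819 0.003
outer loop
vertex 1.606 -1.66 -0.988
vertex 2.625 -0.945 -1.363
vertex 1.391 -1.807 -1.849
endloop
endfacet
facet normal -0.239 -0.163 -0.957
outer loop
vertex 2.41 -1.092 -2.225
vertex 3.494 -2.64 -2.232
vertex 1.391 -1.807 -1.849
endloop
endfacet
facet normal -0.574 0.819 0.003
outer loop
vertex 1.391 -1.807 -1.849
vertex 2.625 -0.945 -1.363
vertex 2.41 -1.092 -2.225
endloop
endfacet
facet normal 0.783 0.550 -0.290
outer loop
vertex 2.41 -1.092 -2.225
vertex 3.709 -2.493 -1.371
vertex 3.494 -2.64 -2.232
endloop
endfacet
facet normal 0.783 0.550 -0.289
outer loop
vertex 2.625 -0.945 -1.363
vertex 3.709 -2.493 -1.371
vertex 2.41 -1.092 -2.225
endloop
endfacet
facet normal -0.555 -0.490 -0.672
outer loop
vertex 1.1 -0.633 -1.301
vertex 0.198 -0.179 -0.888
vertex 0.738 0.317 -1.695
endloop
endfacet
facet normal 0.938 0.266 -0.222
outer loop
vertex 1.1 -0.633 -1.301
vertex 0.738 0.317 -1.695
vertex 1.102 0.619 0.208
endloop
endfacet
facet normal -0.555 -0.490 -0.672
outer loop
vertex 0.738 0.317 -1.695
vertex 0.198 -0.179 -0.888
vertex -0.163 0.771 -1.282
endloop
endfacet
facet normal 0.360 0.908 -0.213
outer loop
vertex 0.738 0.317 -1.695
vertex -0.163 0.771 -1.282
vertex 1.102 0.619 0.208
endloop
endfacet
facet normal -0.554 -0.490 -0.673
outer loop
vertex -0.163 0.771 -1.282
vertex 0.198 -0.179 -0.888
vertex -0.703 0.274 -0.476
endloop
endfacet
facet normal -0.301 0.889 0.346
outer loop
vertex -0.163 0.771 -1.282
vertex -0.703 0.274 -0.476
vertex 1.102 0.619 0.208
endloop
endfacet
facet normal -0.554 -0.490 -0.673
outer loop
vertex -0.703 0.274 -0.476
vertex 0.198 -0.179 -0.888
vertex -0.342 -0.676 -0.082
endloop
endfacet
facet normal -0.383 0.226 0.896
outer loop
vertex -0.703 0.274 -0.476
vertex -0.342 -0.676 -0.082
vertex 1.102 0.619 0.208
endloop
endfacet
facet normal -0.554 -0.490 -0.673
outer loop
vertex -0.342 -0.676 -0.082
vertex 0.198 -0.179 -0.888
vertex 0.56 -1.129 -0.495
endloop
endfacet
facet normal 0.196 -0.418 0.887
outer loop
vertex -0.342 -0.676 -0.082
vertex 0.56 -1.129 -0.495
vertex 1.102 0.619 0.208
endloop
endfacet
facet normal -0.555 -0.490 -0.673
outer loop
vertex 0.56 -1.129 -0.495
vertex 0.198 -0.179 -0.888
vertex 1.1 -0.633 -1.301
endloop
endfacet
facet normal 0.856 -0.398 0.329
outer loop
vertex 0.56 -1.129 -0.495
vertex 1.1 -0.633 -1.301
vertex 1.102 0.619 0.208
endloop
endfacet
facet normal -0.346 0.811 -0.472
outer loop
vertex 2.265 0.563 2.672
vertex 1.334 0.405 3.083
vertex 2.023 0.988 3.579
endloop
endfacet
facet normal 0.971 0.059 0.231
outer loop
vertex 2.265 0.563 2.672
vertex 2.023 0.988 3.579
vertex 2.046 -1.265 4.057
endloop
endfacet
facet normal -0.345 0.811 -0.473
outer loop
vertex 2.023 0.988 3.579
vertex 1.334 0.405 3.083
vertex 1.091 0.83 3.989
endloop
endfacet
facet normal 0.367 0.197 0.909
outer loop
vertex 2.023 0.988 3.579
vertex 1.091 0.83 3.989
vertex 2.046 -1.265 4.057
endloop
endfacet
facet normal -0.345 0.811 -0.473
outer loop
vertex 1.091 0.83 3.989
vertex 1.334 0.405 3.083
vertex 0.402 0.247 3.493
endloop
endfacet
facet normal -0.467 -0.185 0.865
outer loop
vertex 1.091 0.83 3.989
vertex 0.402 0.247 3.493
vertex 2.046 -1.265 4.057
endloop
endfacet
facet normal -0.346 0.810 -0.474
outer loop
vertex 0.402 0.247 3.493
vertex 1.334 0.405 3.083
vertex 0.645 -0.179 2.587
endloop
endfacet
facet normal -0.696 -0.703 0.144
outer loop
vertex 0.402 0.247 3.493
vertex 0.645 -0.179 2.587
vertex 2.046 -1.265 4.057
endloop
endfacet
facet normal -0.346 0.810 -0.473
outer loop
vertex 0.645 -0.179 2.587
vertex 1.334 0.405 3.083
vertex 1.576 -0.021 2.177
endloop
endfacet
facet normal -0.092 -0.841 -0.533
outer loop
vertex 0.645 -0.179 2.587
vertex 1.576 -0.021 2.177
vertex 2.046 -1.265 4.057
endloop
endfacet
facet normal -0.346 0.810 -0.473
outer loop
vertex 1.576 -0.021 2.177
vertex 1.334 0.405 3.083
vertex 2.265 0.563 2.672
endloop
endfacet
facet normal 0.741 -0.460 -0.489
outer loop
vertex 1.576 -0.021 2.177
vertex 2.265 0.563 2.672
vertex 2.046 -1.265 4.057
endloop
endfacet

endsolid


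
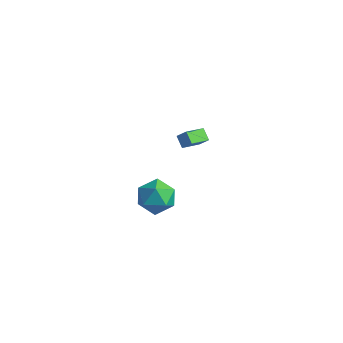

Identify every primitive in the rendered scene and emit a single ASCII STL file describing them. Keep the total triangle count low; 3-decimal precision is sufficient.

solid 
facet normal -0.663 -0.166 -0.730
outer loop
vertex -2.92 3.193 0.662
vertex -2.707 4.478 0.177
vertex -2.297 2.901 0.163
endloop
endfacet
facet normal -0.153 -0.924 0.350
outer loop
vertex -1.733 3.042 0.783
vertex -2.92 3.193 0.662
vertex -2.297 2.901 0.163
endloop
endfacet
facet normal -0.663 -0.166 -0.730
outer loop
vertex -2.297 2.901 0.163
vertex -2.707 4.478 0.177
vertex -2.084 4.186 -0.323
endloop
endfacet
facet normal 0.732 -0.344 -0.588
outer loop
vertex -2.084 4.186 -0.323
vertex -1.733 3.042 0.783
vertex -2.297 2.901 0.163
endloop
endfacet
facet normal -0.732 0.343 0.588
outer loop
vertex -2.92 3.193 0.662
vertex -2.143 4.619 0.797
vertex -2.707 4.478 0.177
endloop
endfacet
facet normal -0.153 -0.925 0.349
outer loop
vertex -2.356 3.334 1.283
vertex -2.92 3.193 0.662
vertex -1.733 3.042 0.783
endloop
endfacet
facet normal -0.733 0.344 0.587
outer loop
vertex -2.356 3.334 1.283
vertex -2.143 4.619 0.797
vertex -2.92 3.193 0.662
endloop
endfacet
facet normal 0.153 0.924 -0.349
outer loop
vertex -2.707 4.478 0.177
vertex -2.143 4.619 0.797
vertex -2.084 4.186 -0.323
endloop
endfacet
facet normal 0.733 -0.343 -0.588
outer loop
vertex -1.52 4.327 0.298
vertex -1.733 3.042 0.783
vertex -2.084 4.186 -0.323
endloop
endfacet
facet normal 0.153 0.924 -0.349
outer loop
vertex -2.084 4.186 -0.323
vertex -2.143 4.619 0.797
vertex -1.52 4.327 0.298
endloop
endfacet
facet normal 0.663 0.166 0.730
outer loop
vertex -1.52 4.327 0.298
vertex -2.356 3.334 1.283
vertex -1.733 3.042 0.783
endloop
endfacet
facet normal 0.663 0.166 0.730
outer loop
vertex -2.143 4.619 0.797
vertex -2.356 3.334 1.283
vertex -1.52 4.327 0.298
endloop
endfacet
facet normal -0.567 0.812 0.140
outer loop
vertex 0.93 -2.232 2.337
vertex -0.027 -2.901 2.344
vertex 0.538 -2.679 3.341
endloop
endfacet
facet normal 0.080 0.899 0.431
outer loop
vertex 0.93 -2.232 2.337
vertex 0.538 -2.679 3.341
vertex 1.682 -2.671 3.113
endloop
endfacet
facet normal 0.566 0.820 -0.085
outer loop
vertex 0.93 -2.232 2.337
vertex 1.682 -2.671 3.113
vertex 1.825 -2.887 1.975
endloop
endfacet
facet normal 0.220 0.685 -0.695
outer loop
vertex 0.93 -2.232 2.337
vertex 1.825 -2.887 1.975
vertex 0.769 -3.029 1.5
endloop
endfacet
facet normal -0.479 0.680 -0.555
outer loop
vertex 0.93 -2.232 2.337
vertex 0.769 -3.029 1.5
vertex -0.027 -2.901 2.344
endloop
endfacet
facet normal 0.178 0.378 0.909
outer loop
vertex 1.682 -2.671 3.113
vertex 0.538 -2.679 3.341
vertex 1.191 -3.611 3.6
endloop
endfacet
facet normal -0.867 0.237 0.438
outer loop
vertex 0.538 -2.679 3.341
vertex -0.027 -2.901 2.344
vertex 0.135 -3.753 3.125
endloop
endfacet
facet normal -0.726 0.023 -0.688
outer loop
vertex -0.027 -2.901 2.344
vertex 0.769 -3.029 1.5
vertex 0.278 -3.969 1.987
endloop
endfacet
facet normal 0.407 0.031 -0.913
outer loop
vertex 0.769 -3.029 1.5
vertex 1.825 -2.887 1.975
vertex 1.422 -3.961 1.759
endloop
endfacet
facet normal 0.965 0.251 0.074
outer loop
vertex 1.825 -2.887 1.975
vertex 1.682 -2.671 3.113
vertex 1.987 -3.739 2.756
endloop
endfacet
facet normal -0.220 -0.685 0.695
outer loop
vertex 1.03 -4.408 2.763
vertex 1.191 -3.611 3.6
vertex 0.135 -3.753 3.125
endloop
endfacet
facet normal -0.566 -0.820 0.085
outer loop
vertex 1.03 -4.408 2.763
vertex 0.135 -3.753 3.125
vertex 0.278 -3.969 1.987
endloop
endfacet
facet normal -0.080 -0.899 -0.431
outer loop
vertex 1.03 -4.408 2.763
vertex 0.278 -3.969 1.987
vertex 1.422 -3.961 1.759
endloop
endfacet
facet normal 0.567 -0.812 -0.140
outer loop
vertex 1.03 -4.408 2.763
vertex 1.422 -3.961 1.759
vertex 1.987 -3.739 2.756
endloop
endfacet
facet normal 0.479 -0.680 0.555
outer loop
vertex 1.03 -4.408 2.763
vertex 1.987 -3.739 2.756
vertex 1.191 -3.611 3.6
endloop
endfacet
facet normal -0.407 -0.031 0.913
outer loop
vertex 0.135 -3.753 3.125
vertex 1.191 -3.611 3.6
vertex 0.538 -2.679 3.341
endloop
endfacet
facet normal -0.965 -0.251 -0.074
outer loop
vertex 0.278 -3.969 1.987
vertex 0.135 -3.753 3.125
vertex -0.027 -2.901 2.344
endloop
endfacet
facet normal -0.178 -0.378 -0.909
outer loop
vertex 1.422 -3.961 1.759
vertex 0.278 -3.969 1.987
vertex 0.769 -3.029 1.5
endloop
endfacet
facet normal 0.867 -0.237 -0.438
outer loop
vertex 1.987 -3.739 2.756
vertex 1.422 -3.961 1.759
vertex 1.825 -2.887 1.975
endloop
endfacet
facet normal 0.726 -0.023 0.688
outer loop
vertex 1.191 -3.611 3.6
vertex 1.987 -3.739 2.756
vertex 1.682 -2.671 3.113
endloop
endfacet

endsolid


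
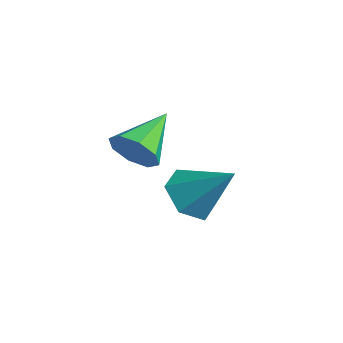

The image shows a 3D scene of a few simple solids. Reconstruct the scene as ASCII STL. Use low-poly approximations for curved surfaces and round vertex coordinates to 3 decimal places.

solid 
facet normal 0.373 -0.836 -0.404
outer loop
vertex -0.305 0.266 1.954
vertex -0.849 0.389 1.197
vertex 0.018 0.657 1.443
endloop
endfacet
facet normal 0.596 0.410 0.690
outer loop
vertex -0.305 0.266 1.954
vertex 0.018 0.657 1.443
vertex -1.591 2.051 2.003
endloop
endfacet
facet normal 0.373 -0.835 -0.405
outer loop
vertex 0.018 0.657 1.443
vertex -0.849 0.389 1.197
vertex -0.167 0.892 0.789
endloop
endfacet
facet normal 0.668 0.740 0.077
outer loop
vertex 0.018 0.657 1.443
vertex -0.167 0.892 0.789
vertex -1.591 2.051 2.003
endloop
endfacet
facet normal 0.373 -0.835 -0.405
outer loop
vertex -0.167 0.892 0.789
vertex -0.849 0.389 1.197
vertex -0.752 0.832 0.374
endloop
endfacet
facet normal 0.261 0.833 -0.489
outer loop
vertex -0.167 0.892 0.789
vertex -0.752 0.832 0.374
vertex -1.591 2.051 2.003
endloop
endfacet
facet normal 0.373 -0.835 -0.405
outer loop
vertex -0.752 0.832 0.374
vertex -0.849 0.389 1.197
vertex -1.393 0.513 0.441
endloop
endfacet
facet normal -0.385 0.633 -0.672
outer loop
vertex -0.752 0.832 0.374
vertex -1.393 0.513 0.441
vertex -1.591 2.051 2.003
endloop
endfacet
facet normal 0.373 -0.835 -0.405
outer loop
vertex -1.393 0.513 0.441
vertex -0.849 0.389 1.197
vertex -1.716 0.121 0.951
endloop
endfacet
facet normal -0.893 0.258 -0.367
outer loop
vertex -1.393 0.513 0.441
vertex -1.716 0.121 0.951
vertex -1.591 2.051 2.003
endloop
endfacet
facet normal 0.373 -0.835 -0.404
outer loop
vertex -1.716 0.121 0.951
vertex -0.849 0.389 1.197
vertex -1.53 -0.113 1.606
endloop
endfacet
facet normal -0.966 -0.073 0.248
outer loop
vertex -1.716 0.121 0.951
vertex -1.53 -0.113 1.606
vertex -1.591 2.051 2.003
endloop
endfacet
facet normal 0.373 -0.835 -0.404
outer loop
vertex -1.53 -0.113 1.606
vertex -0.849 0.389 1.197
vertex -0.946 -0.053 2.021
endloop
endfacet
facet normal -0.560 -0.165 0.812
outer loop
vertex -1.53 -0.113 1.606
vertex -0.946 -0.053 2.021
vertex -1.591 2.051 2.003
endloop
endfacet
facet normal 0.373 -0.835 -0.404
outer loop
vertex -0.946 -0.053 2.021
vertex -0.849 0.389 1.197
vertex -0.305 0.266 1.954
endloop
endfacet
facet normal 0.087 0.035 0.996
outer loop
vertex -0.946 -0.053 2.021
vertex -0.305 0.266 1.954
vertex -1.591 2.051 2.003
endloop
endfacet
facet normal -0.606 -0.392 -0.692
outer loop
vertex 2.973 0.56 0.265
vertex 2.203 0.544 0.948
vertex 2.346 1.372 0.354
endloop
endfacet
facet normal 0.716 0.593 -0.367
outer loop
vertex 2.973 0.56 0.265
vertex 2.346 1.372 0.354
vertex 3.397 1.316 2.312
endloop
endfacet
facet normal -0.606 -0.392 -0.692
outer loop
vertex 2.346 1.372 0.354
vertex 2.203 0.544 0.948
vertex 1.576 1.356 1.037
endloop
endfacet
facet normal 0.003 1.000 0.027
outer loop
vertex 2.346 1.372 0.354
vertex 1.576 1.356 1.037
vertex 3.397 1.316 2.312
endloop
endfacet
facet normal -0.606 -0.392 -0.692
outer loop
vertex 1.576 1.356 1.037
vertex 2.203 0.544 0.948
vertex 1.433 0.528 1.632
endloop
endfacet
facet normal -0.463 0.568 0.680
outer loop
vertex 1.576 1.356 1.037
vertex 1.433 0.528 1.632
vertex 3.397 1.316 2.312
endloop
endfacet
facet normal -0.606 -0.392 -0.692
outer loop
vertex 1.433 0.528 1.632
vertex 2.203 0.544 0.948
vertex 2.06 -0.285 1.543
endloop
endfacet
facet normal -0.217 -0.270 0.938
outer loop
vertex 1.433 0.528 1.632
vertex 2.06 -0.285 1.543
vertex 3.397 1.316 2.312
endloop
endfacet
facet normal -0.606 -0.392 -0.692
outer loop
vertex 2.06 -0.285 1.543
vertex 2.203 0.544 0.948
vertex 2.83 -0.269 0.86
endloop
endfacet
facet normal 0.497 -0.676 0.544
outer loop
vertex 2.06 -0.285 1.543
vertex 2.83 -0.269 0.86
vertex 3.397 1.316 2.312
endloop
endfacet
facet normal -0.606 -0.392 -0.692
outer loop
vertex 2.83 -0.269 0.86
vertex 2.203 0.544 0.948
vertex 2.973 0.56 0.265
endloop
endfacet
facet normal 0.963 -0.245 -0.109
outer loop
vertex 2.83 -0.269 0.86
vertex 2.973 0.56 0.265
vertex 3.397 1.316 2.312
endloop
endfacet

endsolid


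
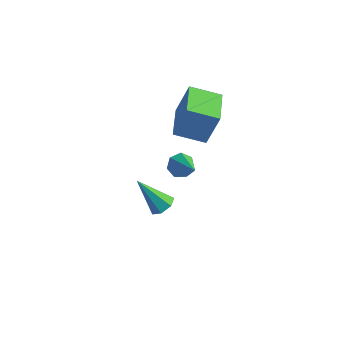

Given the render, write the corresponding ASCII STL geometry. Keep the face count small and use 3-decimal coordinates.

solid 
facet normal 0.600 0.119 -0.791
outer loop
vertex 1.374 -2.466 2.722
vertex 1.029 -2.826 2.406
vertex 0.992 -2.241 2.466
endloop
endfacet
facet normal 0.099 0.816 0.570
outer loop
vertex 1.374 -2.466 2.722
vertex 0.992 -2.241 2.466
vertex -0.009 -3.034 3.774
endloop
endfacet
facet normal 0.600 0.119 -0.791
outer loop
vertex 0.992 -2.241 2.466
vertex 1.029 -2.826 2.406
vertex 0.638 -2.456 2.165
endloop
endfacet
facet normal -0.561 0.825 0.071
outer loop
vertex 0.992 -2.241 2.466
vertex 0.638 -2.456 2.165
vertex -0.009 -3.034 3.774
endloop
endfacet
facet normal 0.600 0.119 -0.791
outer loop
vertex 0.638 -2.456 2.165
vertex 1.029 -2.826 2.406
vertex 0.578 -2.95 2.045
endloop
endfacet
facet normal -0.933 0.188 -0.308
outer loop
vertex 0.638 -2.456 2.165
vertex 0.578 -2.95 2.045
vertex -0.009 -3.034 3.774
endloop
endfacet
facet normal 0.600 0.119 -0.791
outer loop
vertex 0.578 -2.95 2.045
vertex 1.029 -2.826 2.406
vertex 0.858 -3.351 2.197
endloop
endfacet
facet normal -0.734 -0.619 -0.279
outer loop
vertex 0.578 -2.95 2.045
vertex 0.858 -3.351 2.197
vertex -0.009 -3.034 3.774
endloop
endfacet
facet normal 0.600 0.120 -0.791
outer loop
vertex 0.858 -3.351 2.197
vertex 1.029 -2.826 2.406
vertex 1.267 -3.357 2.506
endloop
endfacet
facet normal -0.116 -0.984 0.134
outer loop
vertex 0.858 -3.351 2.197
vertex 1.267 -3.357 2.506
vertex -0.009 -3.034 3.774
endloop
endfacet
facet normal 0.599 0.120 -0.791
outer loop
vertex 1.267 -3.357 2.506
vertex 1.029 -2.826 2.406
vertex 1.496 -2.963 2.739
endloop
endfacet
facet normal 0.458 -0.634 0.623
outer loop
vertex 1.267 -3.357 2.506
vertex 1.496 -2.963 2.739
vertex -0.009 -3.034 3.774
endloop
endfacet
facet normal 0.599 0.120 -0.791
outer loop
vertex 1.496 -2.963 2.739
vertex 1.029 -2.826 2.406
vertex 1.374 -2.466 2.722
endloop
endfacet
facet normal 0.554 0.164 0.816
outer loop
vertex 1.496 -2.963 2.739
vertex 1.374 -2.466 2.722
vertex -0.009 -3.034 3.774
endloop
endfacet
facet normal -0.616 0.493 -0.614
outer loop
vertex -0.188 2.319 -0.716
vertex -0.686 1.999 -0.473
vertex -0.435 2.555 -0.278
endloop
endfacet
facet normal 0.801 0.583 0.137
outer loop
vertex -0.188 2.319 -0.716
vertex -0.435 2.555 -0.278
vertex 0.486 1.061 0.693
endloop
endfacet
facet normal -0.617 0.494 -0.613
outer loop
vertex -0.435 2.555 -0.278
vertex -0.686 1.999 -0.473
vertex -0.871 2.372 0.014
endloop
endfacet
facet normal 0.234 0.627 0.743
outer loop
vertex -0.435 2.555 -0.278
vertex -0.871 2.372 0.014
vertex 0.486 1.061 0.693
endloop
endfacet
facet normal -0.617 0.494 -0.613
outer loop
vertex -0.871 2.372 0.014
vertex -0.686 1.999 -0.473
vertex -1.168 1.908 -0.061
endloop
endfacet
facet normal -0.374 0.090 0.923
outer loop
vertex -0.871 2.372 0.014
vertex -1.168 1.908 -0.061
vertex 0.486 1.061 0.693
endloop
endfacet
facet normal -0.617 0.494 -0.613
outer loop
vertex -1.168 1.908 -0.061
vertex -0.686 1.999 -0.473
vertex -1.102 1.513 -0.446
endloop
endfacet
facet normal -0.565 -0.622 0.541
outer loop
vertex -1.168 1.908 -0.061
vertex -1.102 1.513 -0.446
vertex 0.486 1.061 0.693
endloop
endfacet
facet normal -0.616 0.493 -0.614
outer loop
vertex -1.102 1.513 -0.446
vertex -0.686 1.999 -0.473
vertex -0.723 1.484 -0.85
endloop
endfacet
facet normal -0.196 -0.974 -0.114
outer loop
vertex -1.102 1.513 -0.446
vertex -0.723 1.484 -0.85
vertex 0.486 1.061 0.693
endloop
endfacet
facet normal -0.616 0.493 -0.614
outer loop
vertex -0.723 1.484 -0.85
vertex -0.686 1.999 -0.473
vertex -0.316 1.842 -0.971
endloop
endfacet
facet normal 0.454 -0.702 -0.548
outer loop
vertex -0.723 1.484 -0.85
vertex -0.316 1.842 -0.971
vertex 0.486 1.061 0.693
endloop
endfacet
facet normal -0.616 0.493 -0.614
outer loop
vertex -0.316 1.842 -0.971
vertex -0.686 1.999 -0.473
vertex -0.188 2.319 -0.716
endloop
endfacet
facet normal 0.899 -0.008 -0.437
outer loop
vertex -0.316 1.842 -0.971
vertex -0.188 2.319 -0.716
vertex 0.486 1.061 0.693
endloop
endfacet
facet normal -0.872 -0.370 0.321
outer loop
vertex -0.167 1.529 4.246
vertex -0.864 3.1 4.166
vertex -0.655 1.228 2.571
endloop
endfacet
facet normal 0.405 -0.913 0.046
outer loop
vertex 0.644 1.78 2.094
vertex -0.167 1.529 4.246
vertex -0.655 1.228 2.571
endloop
endfacet
facet normal -0.872 -0.371 0.321
outer loop
vertex -0.655 1.228 2.571
vertex -0.864 3.1 4.166
vertex -1.352 2.798 2.491
endloop
endfacet
facet normal -0.275 -0.170 -0.946
outer loop
vertex -1.352 2.798 2.491
vertex 0.644 1.78 2.094
vertex -0.655 1.228 2.571
endloop
endfacet
facet normal 0.275 0.170 0.946
outer loop
vertex -0.167 1.529 4.246
vertex 0.435 3.652 3.689
vertex -0.864 3.1 4.166
endloop
endfacet
facet normal 0.406 -0.913 0.046
outer loop
vertex 1.132 2.082 3.769
vertex -0.167 1.529 4.246
vertex 0.644 1.78 2.094
endloop
endfacet
facet normal 0.275 0.170 0.946
outer loop
vertex 1.132 2.082 3.769
vertex 0.435 3.652 3.689
vertex -0.167 1.529 4.246
endloop
endfacet
facet normal -0.405 0.913 -0.047
outer loop
vertex -0.864 3.1 4.166
vertex 0.435 3.652 3.689
vertex -1.352 2.798 2.491
endloop
endfacet
facet normal -0.275 -0.170 -0.946
outer loop
vertex -0.053 3.351 2.014
vertex 0.644 1.78 2.094
vertex -1.352 2.798 2.491
endloop
endfacet
facet normal -0.406 0.913 -0.046
outer loop
vertex -1.352 2.798 2.491
vertex 0.435 3.652 3.689
vertex -0.053 3.351 2.014
endloop
endfacet
facet normal 0.872 0.370 -0.321
outer loop
vertex -0.053 3.351 2.014
vertex 1.132 2.082 3.769
vertex 0.644 1.78 2.094
endloop
endfacet
facet normal 0.872 0.371 -0.321
outer loop
vertex 0.435 3.652 3.689
vertex 1.132 2.082 3.769
vertex -0.053 3.351 2.014
endloop
endfacet

endsolid


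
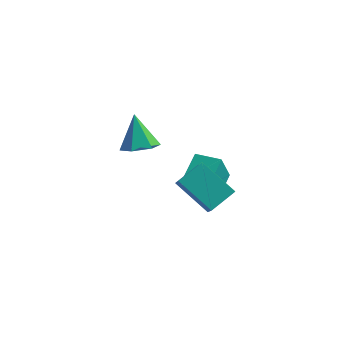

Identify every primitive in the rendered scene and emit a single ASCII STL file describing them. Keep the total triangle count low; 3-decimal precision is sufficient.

solid 
facet normal 0.330 -0.417 -0.847
outer loop
vertex -2.512 2.904 -0.312
vertex -3.304 3.287 -0.809
vertex -2.448 3.818 -0.737
endloop
endfacet
facet normal 0.729 0.246 0.639
outer loop
vertex -2.512 2.904 -0.312
vertex -2.448 3.818 -0.737
vertex -3.956 4.113 0.869
endloop
endfacet
facet normal 0.330 -0.416 -0.847
outer loop
vertex -2.448 3.818 -0.737
vertex -3.304 3.287 -0.809
vertex -3.239 4.201 -1.233
endloop
endfacet
facet normal 0.349 0.924 0.158
outer loop
vertex -2.448 3.818 -0.737
vertex -3.239 4.201 -1.233
vertex -3.956 4.113 0.869
endloop
endfacet
facet normal 0.330 -0.416 -0.847
outer loop
vertex -3.239 4.201 -1.233
vertex -3.304 3.287 -0.809
vertex -4.095 3.67 -1.305
endloop
endfacet
facet normal -0.513 0.847 -0.140
outer loop
vertex -3.239 4.201 -1.233
vertex -4.095 3.67 -1.305
vertex -3.956 4.113 0.869
endloop
endfacet
facet normal 0.329 -0.417 -0.847
outer loop
vertex -4.095 3.67 -1.305
vertex -3.304 3.287 -0.809
vertex -4.16 2.756 -0.88
endloop
endfacet
facet normal -0.995 0.092 0.045
outer loop
vertex -4.095 3.67 -1.305
vertex -4.16 2.756 -0.88
vertex -3.956 4.113 0.869
endloop
endfacet
facet normal 0.329 -0.417 -0.847
outer loop
vertex -4.16 2.756 -0.88
vertex -3.304 3.287 -0.809
vertex -3.369 2.373 -0.384
endloop
endfacet
facet normal -0.615 -0.587 0.527
outer loop
vertex -4.16 2.756 -0.88
vertex -3.369 2.373 -0.384
vertex -3.956 4.113 0.869
endloop
endfacet
facet normal 0.330 -0.417 -0.847
outer loop
vertex -3.369 2.373 -0.384
vertex -3.304 3.287 -0.809
vertex -2.512 2.904 -0.312
endloop
endfacet
facet normal 0.247 -0.510 0.824
outer loop
vertex -3.369 2.373 -0.384
vertex -2.512 2.904 -0.312
vertex -3.956 4.113 0.869
endloop
endfacet
facet normal -0.476 -0.759 -0.444
outer loop
vertex 2.905 -3.31 2.202
vertex 1.169 -2.891 3.345
vertex 2.261 -2.07 0.771
endloop
endfacet
facet normal 0.819 -0.197 -0.539
outer loop
vertex 2.951 -0.969 1.415
vertex 2.905 -3.31 2.202
vertex 2.261 -2.07 0.771
endloop
endfacet
facet normal -0.476 -0.759 -0.444
outer loop
vertex 2.261 -2.07 0.771
vertex 1.169 -2.891 3.345
vertex 0.526 -1.651 1.914
endloop
endfacet
facet normal -0.322 0.620 -0.716
outer loop
vertex 0.526 -1.651 1.914
vertex 2.951 -0.969 1.415
vertex 2.261 -2.07 0.771
endloop
endfacet
facet normal 0.322 -0.620 0.716
outer loop
vertex 2.905 -3.31 2.202
vertex 1.859 -1.79 3.989
vertex 1.169 -2.891 3.345
endloop
endfacet
facet normal 0.819 -0.197 -0.539
outer loop
vertex 3.594 -2.209 2.846
vertex 2.905 -3.31 2.202
vertex 2.951 -0.969 1.415
endloop
endfacet
facet normal 0.322 -0.620 0.716
outer loop
vertex 3.594 -2.209 2.846
vertex 1.859 -1.79 3.989
vertex 2.905 -3.31 2.202
endloop
endfacet
facet normal -0.819 0.198 0.539
outer loop
vertex 1.169 -2.891 3.345
vertex 1.859 -1.79 3.989
vertex 0.526 -1.651 1.914
endloop
endfacet
facet normal -0.322 0.620 -0.716
outer loop
vertex 1.215 -0.55 2.558
vertex 2.951 -0.969 1.415
vertex 0.526 -1.651 1.914
endloop
endfacet
facet normal -0.819 0.197 0.539
outer loop
vertex 0.526 -1.651 1.914
vertex 1.859 -1.79 3.989
vertex 1.215 -0.55 2.558
endloop
endfacet
facet normal 0.476 0.759 0.444
outer loop
vertex 1.215 -0.55 2.558
vertex 3.594 -2.209 2.846
vertex 2.951 -0.969 1.415
endloop
endfacet
facet normal 0.476 0.759 0.444
outer loop
vertex 1.859 -1.79 3.989
vertex 3.594 -2.209 2.846
vertex 1.215 -0.55 2.558
endloop
endfacet
facet normal -0.997 0.050 -0.062
outer loop
vertex -0.095 0.743 -0.095
vertex -0.06 2.29 0.584
vertex 0.054 1.517 -1.867
endloop
endfacet
facet normal -0.021 -0.916 -0.402
outer loop
vertex 1.4 1.45 -1.784
vertex -0.095 0.743 -0.095
vertex 0.054 1.517 -1.867
endloop
endfacet
facet normal -0.997 0.050 -0.062
outer loop
vertex 0.054 1.517 -1.867
vertex -0.06 2.29 0.584
vertex 0.089 3.064 -1.189
endloop
endfacet
facet normal 0.076 0.399 -0.914
outer loop
vertex 0.089 3.064 -1.189
vertex 1.4 1.45 -1.784
vertex 0.054 1.517 -1.867
endloop
endfacet
facet normal -0.076 -0.399 0.914
outer loop
vertex -0.095 0.743 -0.095
vertex 1.286 2.223 0.667
vertex -0.06 2.29 0.584
endloop
endfacet
facet normal -0.021 -0.916 -0.401
outer loop
vertex 1.251 0.676 -0.011
vertex -0.095 0.743 -0.095
vertex 1.4 1.45 -1.784
endloop
endfacet
facet normal -0.077 -0.399 0.914
outer loop
vertex 1.251 0.676 -0.011
vertex 1.286 2.223 0.667
vertex -0.095 0.743 -0.095
endloop
endfacet
facet normal 0.021 0.916 0.401
outer loop
vertex -0.06 2.29 0.584
vertex 1.286 2.223 0.667
vertex 0.089 3.064 -1.189
endloop
endfacet
facet normal 0.077 0.399 -0.914
outer loop
vertex 1.435 2.997 -1.105
vertex 1.4 1.45 -1.784
vertex 0.089 3.064 -1.189
endloop
endfacet
facet normal 0.021 0.916 0.402
outer loop
vertex 0.089 3.064 -1.189
vertex 1.286 2.223 0.667
vertex 1.435 2.997 -1.105
endloop
endfacet
facet normal 0.997 -0.050 0.062
outer loop
vertex 1.435 2.997 -1.105
vertex 1.251 0.676 -0.011
vertex 1.4 1.45 -1.784
endloop
endfacet
facet normal 0.997 -0.050 0.062
outer loop
vertex 1.286 2.223 0.667
vertex 1.251 0.676 -0.011
vertex 1.435 2.997 -1.105
endloop
endfacet

endsolid
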